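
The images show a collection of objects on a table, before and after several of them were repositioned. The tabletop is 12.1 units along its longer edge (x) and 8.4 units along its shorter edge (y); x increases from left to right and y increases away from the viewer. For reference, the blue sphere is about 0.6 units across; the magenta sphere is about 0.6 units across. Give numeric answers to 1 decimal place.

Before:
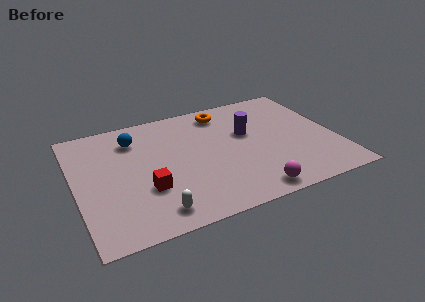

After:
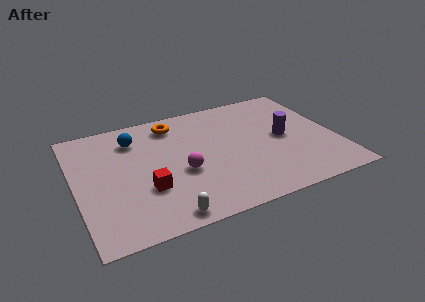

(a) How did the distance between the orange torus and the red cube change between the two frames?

-1.4

Before: roughly 5.9 units apart; after: 4.5. That's 1.4 units closer together.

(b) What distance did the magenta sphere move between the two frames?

3.8

The magenta sphere moved from about (7.7, 0.9) to (4.8, 3.4), a distance of √(2.9² + 2.5²) ≈ 3.8.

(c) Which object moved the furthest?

the magenta sphere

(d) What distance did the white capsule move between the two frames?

0.6

The white capsule was near (3.3, 1.2) before and (3.7, 0.8) after, so it travelled √(0.4² + 0.4²) ≈ 0.6 units.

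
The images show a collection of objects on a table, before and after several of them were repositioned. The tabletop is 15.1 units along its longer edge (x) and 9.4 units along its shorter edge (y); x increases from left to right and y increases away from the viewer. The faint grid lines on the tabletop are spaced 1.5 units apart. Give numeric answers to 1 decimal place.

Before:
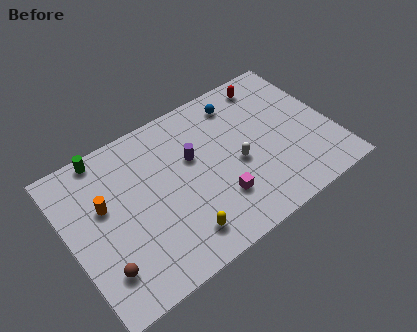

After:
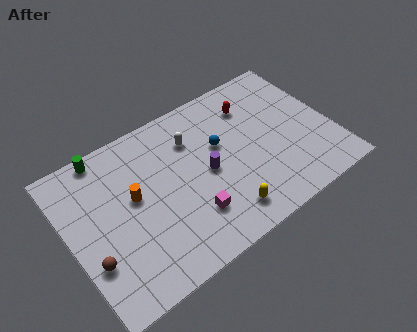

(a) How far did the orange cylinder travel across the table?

1.6

The orange cylinder moved from about (2.1, 5.7) to (3.7, 5.3), a distance of √(1.6² + 0.4²) ≈ 1.6.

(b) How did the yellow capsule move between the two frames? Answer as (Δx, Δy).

(2.5, -0.1)

The yellow capsule was at about (5.7, 1.7) and moved to about (8.2, 1.6).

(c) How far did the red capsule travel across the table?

1.5

From (12.2, 8.1) to (11.0, 7.2), the red capsule covered √(1.2² + 0.9²) ≈ 1.5 units.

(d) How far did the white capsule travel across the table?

3.5

The white capsule was near (9.5, 4.1) before and (7.4, 6.9) after, so it travelled √(2.1² + 2.8²) ≈ 3.5 units.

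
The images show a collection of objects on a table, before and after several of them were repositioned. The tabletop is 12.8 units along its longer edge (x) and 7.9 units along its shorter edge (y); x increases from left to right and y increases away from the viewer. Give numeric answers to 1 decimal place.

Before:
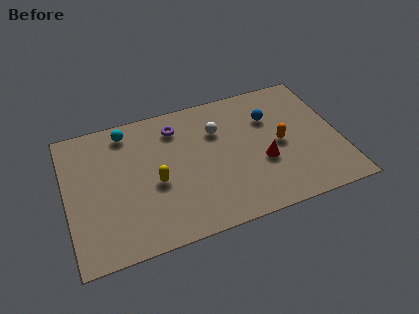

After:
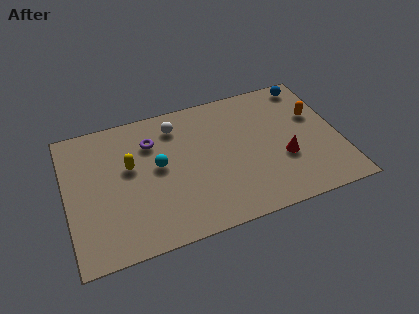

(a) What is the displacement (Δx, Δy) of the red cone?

(1.0, -0.1)

The red cone was at about (9.1, 3.0) and moved to about (10.1, 2.9).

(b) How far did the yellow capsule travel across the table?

1.7

The yellow capsule moved from about (4.1, 3.4) to (3.0, 4.7), a distance of √(1.1² + 1.3²) ≈ 1.7.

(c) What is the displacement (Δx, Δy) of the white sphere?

(-1.9, 0.9)

The white sphere started near (7.2, 5.5) and ended near (5.3, 6.4).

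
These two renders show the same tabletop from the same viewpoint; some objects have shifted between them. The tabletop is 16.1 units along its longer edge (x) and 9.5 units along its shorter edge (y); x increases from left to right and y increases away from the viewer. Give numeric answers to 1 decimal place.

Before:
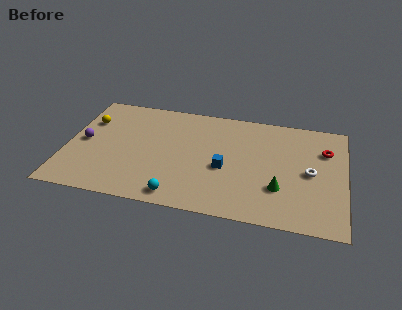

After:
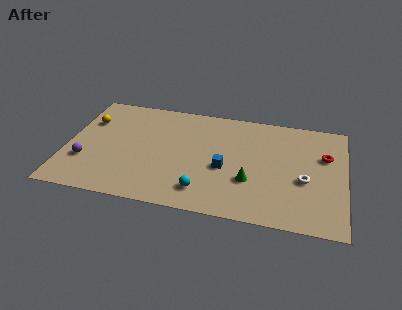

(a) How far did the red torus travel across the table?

0.5

The red torus moved from about (14.9, 6.7) to (14.9, 6.2), a distance of √(0.0² + 0.5²) ≈ 0.5.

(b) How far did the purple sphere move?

1.7

From (1.0, 4.7) to (1.2, 3.0), the purple sphere covered √(0.2² + 1.7²) ≈ 1.7 units.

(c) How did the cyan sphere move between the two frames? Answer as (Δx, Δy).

(1.4, 0.7)

From the two frames, the cyan sphere sits at roughly (6.7, 1.1) before and (8.1, 1.8) after.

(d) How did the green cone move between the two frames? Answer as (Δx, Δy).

(-1.7, 0.3)

The green cone started near (12.4, 2.9) and ended near (10.7, 3.2).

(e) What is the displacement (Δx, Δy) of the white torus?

(-0.3, -0.7)

From the two frames, the white torus sits at roughly (14.1, 4.6) before and (13.8, 3.9) after.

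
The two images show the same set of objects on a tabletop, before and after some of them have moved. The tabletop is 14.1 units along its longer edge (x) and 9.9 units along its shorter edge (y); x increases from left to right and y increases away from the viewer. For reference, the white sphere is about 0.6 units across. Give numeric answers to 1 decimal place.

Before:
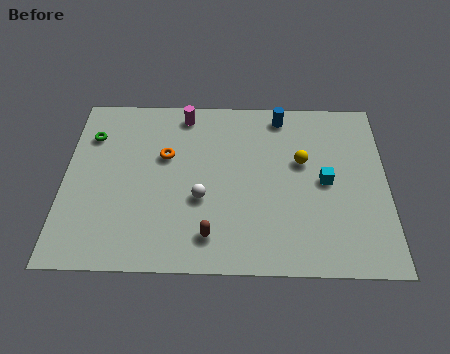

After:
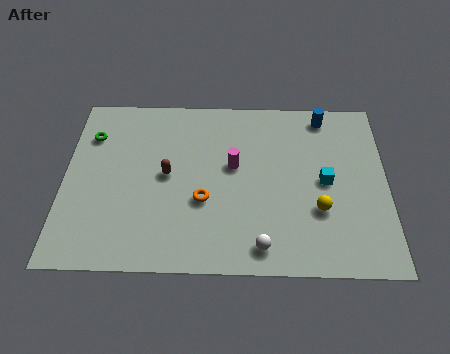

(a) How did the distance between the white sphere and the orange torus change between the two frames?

+0.6

They were about 2.9 units apart before and 3.5 after — 0.6 units further apart.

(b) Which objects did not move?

the cyan cube and the green torus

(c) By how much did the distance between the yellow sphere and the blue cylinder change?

+2.6

They were about 2.8 units apart before and 5.4 after — 2.6 units further apart.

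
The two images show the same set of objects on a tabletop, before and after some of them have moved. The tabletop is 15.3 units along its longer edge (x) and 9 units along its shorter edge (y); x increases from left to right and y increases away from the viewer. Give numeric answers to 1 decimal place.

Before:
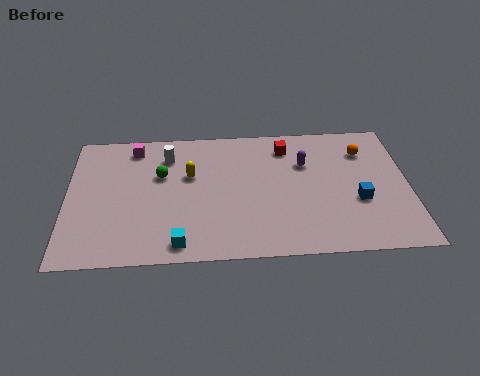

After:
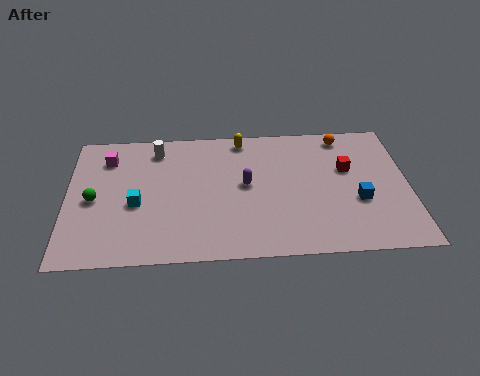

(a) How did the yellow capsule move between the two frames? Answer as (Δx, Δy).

(2.4, 2.4)

The yellow capsule started near (5.5, 5.6) and ended near (7.9, 8.0).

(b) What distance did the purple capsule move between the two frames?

3.0

From (10.7, 6.1) to (8.0, 4.8), the purple capsule covered √(2.7² + 1.3²) ≈ 3.0 units.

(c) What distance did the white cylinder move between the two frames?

0.7

From (4.5, 7.0) to (4.0, 7.5), the white cylinder covered √(0.5² + 0.5²) ≈ 0.7 units.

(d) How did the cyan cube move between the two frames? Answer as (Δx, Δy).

(-1.9, 2.7)

The cyan cube was at about (5.0, 1.1) and moved to about (3.1, 3.8).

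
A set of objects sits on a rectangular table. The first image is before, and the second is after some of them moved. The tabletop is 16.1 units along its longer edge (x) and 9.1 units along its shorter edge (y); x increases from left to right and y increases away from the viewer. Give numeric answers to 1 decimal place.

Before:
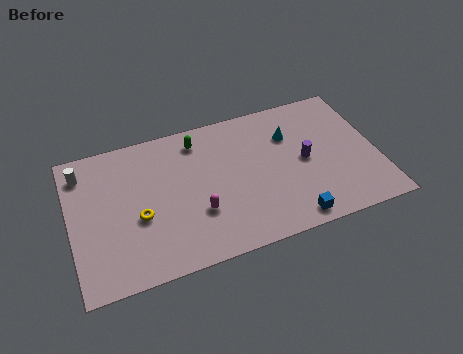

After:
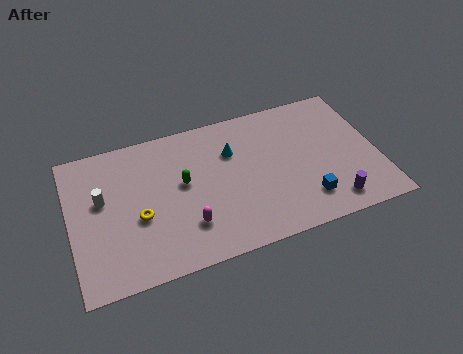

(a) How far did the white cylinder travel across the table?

2.2

From (0.8, 7.4) to (1.7, 5.4), the white cylinder covered √(0.9² + 2.0²) ≈ 2.2 units.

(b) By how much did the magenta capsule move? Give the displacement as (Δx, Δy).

(-0.6, -0.6)

The magenta capsule was at about (6.5, 3.0) and moved to about (5.9, 2.4).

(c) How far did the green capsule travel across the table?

2.7

The green capsule moved from about (6.9, 7.6) to (5.9, 5.1), a distance of √(1.0² + 2.5²) ≈ 2.7.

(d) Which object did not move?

the yellow torus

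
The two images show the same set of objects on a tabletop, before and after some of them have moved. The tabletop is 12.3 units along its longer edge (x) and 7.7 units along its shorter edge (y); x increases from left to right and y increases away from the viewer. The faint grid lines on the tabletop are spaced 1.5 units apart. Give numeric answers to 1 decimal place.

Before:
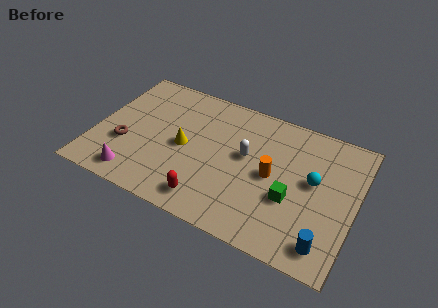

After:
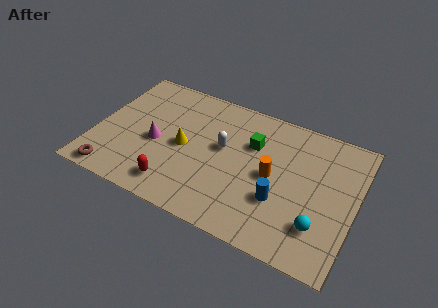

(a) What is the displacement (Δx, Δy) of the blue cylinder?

(-2.3, 1.4)

From the two frames, the blue cylinder sits at roughly (11.2, 1.2) before and (8.9, 2.6) after.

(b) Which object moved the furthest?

the green cube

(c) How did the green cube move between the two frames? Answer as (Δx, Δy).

(-2.1, 2.3)

From the two frames, the green cube sits at roughly (9.4, 2.9) before and (7.3, 5.2) after.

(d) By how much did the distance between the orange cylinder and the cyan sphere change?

+1.0

They were about 2.0 units apart before and 3.0 after — 1.0 units further apart.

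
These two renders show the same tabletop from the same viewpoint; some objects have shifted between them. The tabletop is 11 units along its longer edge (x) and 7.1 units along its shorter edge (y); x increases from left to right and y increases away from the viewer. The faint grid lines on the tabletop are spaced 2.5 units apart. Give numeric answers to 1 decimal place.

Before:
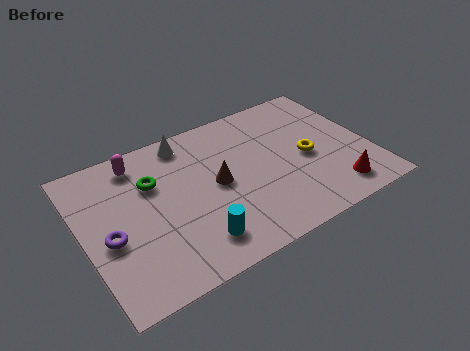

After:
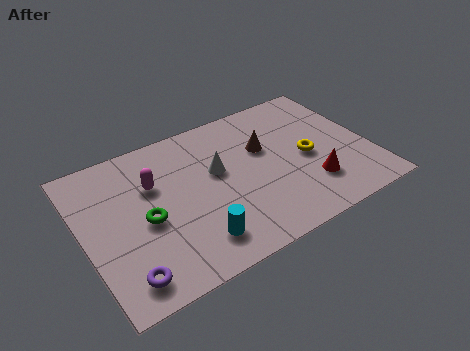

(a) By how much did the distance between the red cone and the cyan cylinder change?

-0.8

The distance was about 5.4 in the first image and 4.6 in the second, so they moved 0.8 units closer together.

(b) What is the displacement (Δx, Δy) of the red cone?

(-0.8, 0.7)

The red cone started near (9.3, 1.2) and ended near (8.5, 1.9).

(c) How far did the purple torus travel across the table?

1.9

From (0.9, 3.0) to (1.2, 1.1), the purple torus covered √(0.3² + 1.9²) ≈ 1.9 units.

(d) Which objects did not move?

the yellow torus and the cyan cylinder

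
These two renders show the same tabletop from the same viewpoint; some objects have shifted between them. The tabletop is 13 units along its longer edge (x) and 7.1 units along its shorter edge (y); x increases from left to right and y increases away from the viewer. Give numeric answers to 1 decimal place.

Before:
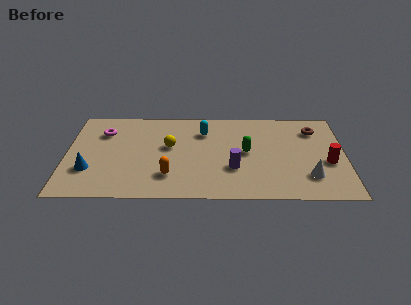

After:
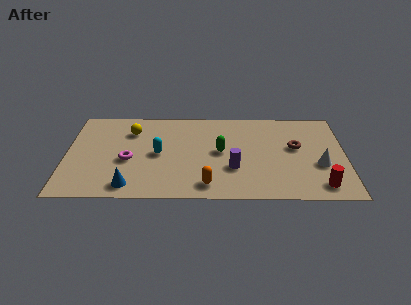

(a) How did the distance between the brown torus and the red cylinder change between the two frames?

+0.5

The distance was about 2.7 in the first image and 3.2 in the second, so they moved 0.5 units further apart.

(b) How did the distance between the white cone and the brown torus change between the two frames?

-1.9

Before: roughly 3.7 units apart; after: 1.8. That's 1.9 units closer together.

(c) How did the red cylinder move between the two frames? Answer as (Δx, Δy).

(-0.4, -1.8)

The red cylinder was at about (12.2, 2.9) and moved to about (11.8, 1.1).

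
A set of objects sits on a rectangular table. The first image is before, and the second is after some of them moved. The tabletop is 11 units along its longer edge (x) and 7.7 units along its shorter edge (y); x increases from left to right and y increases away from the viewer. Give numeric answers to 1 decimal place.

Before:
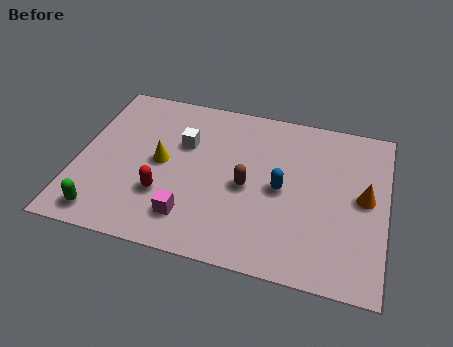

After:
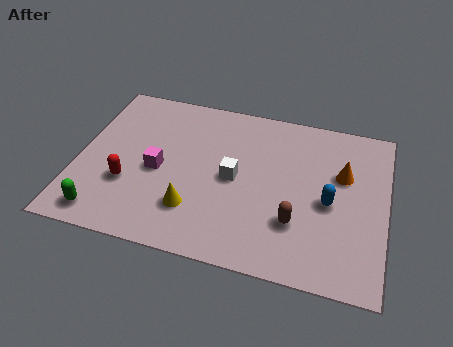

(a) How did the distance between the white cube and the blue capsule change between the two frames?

-0.4

They were about 3.8 units apart before and 3.4 after — 0.4 units closer together.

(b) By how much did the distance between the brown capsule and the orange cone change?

-1.1

They were about 4.1 units apart before and 3.0 after — 1.1 units closer together.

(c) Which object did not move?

the green capsule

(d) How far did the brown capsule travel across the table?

2.2

From (6.1, 3.5) to (7.9, 2.3), the brown capsule covered √(1.8² + 1.2²) ≈ 2.2 units.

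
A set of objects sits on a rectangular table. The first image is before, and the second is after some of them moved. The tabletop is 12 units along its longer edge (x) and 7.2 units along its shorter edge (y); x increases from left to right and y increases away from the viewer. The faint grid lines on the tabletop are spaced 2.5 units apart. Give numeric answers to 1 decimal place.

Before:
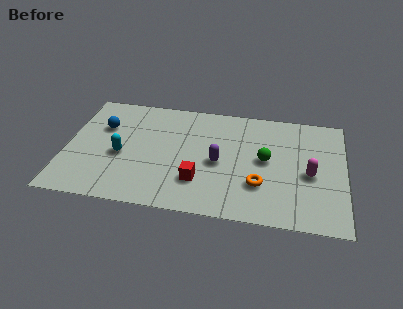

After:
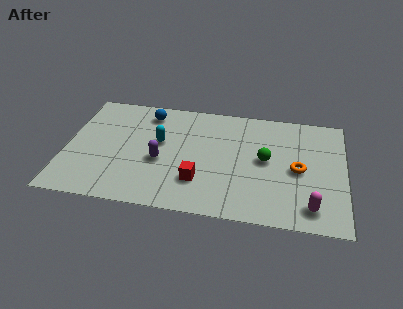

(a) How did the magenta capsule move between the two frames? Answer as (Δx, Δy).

(0.1, -2.0)

From the two frames, the magenta capsule sits at roughly (10.5, 3.2) before and (10.6, 1.2) after.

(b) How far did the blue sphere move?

2.2

From (1.5, 4.8) to (3.4, 6.0), the blue sphere covered √(1.9² + 1.2²) ≈ 2.2 units.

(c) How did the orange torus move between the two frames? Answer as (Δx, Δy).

(1.6, 1.2)

The orange torus was at about (8.4, 2.2) and moved to about (10.0, 3.4).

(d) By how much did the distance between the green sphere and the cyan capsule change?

-1.6

Before: roughly 6.2 units apart; after: 4.6. That's 1.6 units closer together.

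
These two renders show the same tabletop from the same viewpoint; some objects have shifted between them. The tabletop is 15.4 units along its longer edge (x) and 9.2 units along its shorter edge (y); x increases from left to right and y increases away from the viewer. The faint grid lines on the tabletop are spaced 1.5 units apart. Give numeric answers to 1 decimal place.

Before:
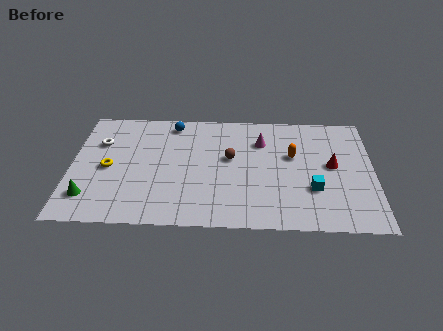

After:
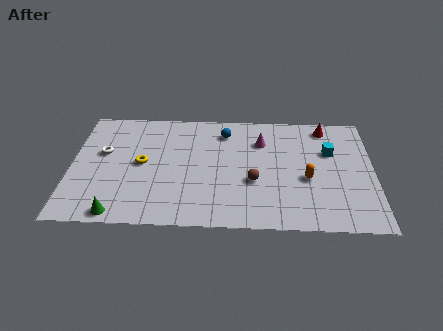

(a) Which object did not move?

the magenta cone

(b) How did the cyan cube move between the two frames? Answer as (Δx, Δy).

(0.9, 3.0)

From the two frames, the cyan cube sits at roughly (12.3, 3.0) before and (13.2, 6.0) after.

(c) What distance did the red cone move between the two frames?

3.1

The red cone moved from about (13.3, 4.9) to (13.0, 8.0), a distance of √(0.3² + 3.1²) ≈ 3.1.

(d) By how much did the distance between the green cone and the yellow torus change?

+1.6

Before: roughly 2.5 units apart; after: 4.1. That's 1.6 units further apart.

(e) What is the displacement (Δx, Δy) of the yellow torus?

(1.7, 0.4)

The yellow torus was at about (1.9, 4.3) and moved to about (3.6, 4.7).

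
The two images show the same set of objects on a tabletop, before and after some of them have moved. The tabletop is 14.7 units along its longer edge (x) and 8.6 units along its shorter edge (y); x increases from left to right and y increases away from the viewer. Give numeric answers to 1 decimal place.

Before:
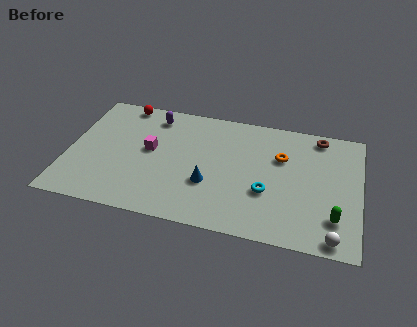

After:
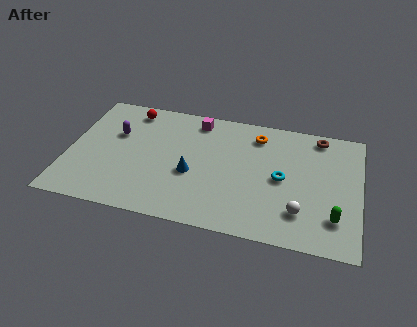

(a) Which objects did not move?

the brown torus and the green capsule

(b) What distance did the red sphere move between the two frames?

0.6

From (2.5, 7.8) to (2.9, 7.4), the red sphere covered √(0.4² + 0.4²) ≈ 0.6 units.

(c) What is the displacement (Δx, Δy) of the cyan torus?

(0.7, 1.1)

The cyan torus started near (10.1, 3.1) and ended near (10.8, 4.2).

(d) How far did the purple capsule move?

2.5

The purple capsule was near (4.1, 7.2) before and (2.3, 5.5) after, so it travelled √(1.8² + 1.7²) ≈ 2.5 units.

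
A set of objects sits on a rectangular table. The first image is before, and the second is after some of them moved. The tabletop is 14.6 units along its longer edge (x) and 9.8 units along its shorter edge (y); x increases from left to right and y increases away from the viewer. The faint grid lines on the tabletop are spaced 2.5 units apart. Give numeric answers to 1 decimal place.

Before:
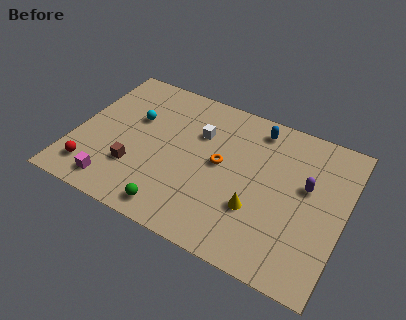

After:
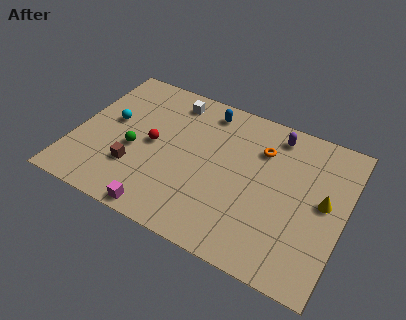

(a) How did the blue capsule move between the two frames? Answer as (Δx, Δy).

(-2.8, 0.0)

The blue capsule started near (9.5, 8.4) and ended near (6.7, 8.4).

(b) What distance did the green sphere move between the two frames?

3.9

The green sphere moved from about (5.9, 1.2) to (3.3, 4.1), a distance of √(2.6² + 2.9²) ≈ 3.9.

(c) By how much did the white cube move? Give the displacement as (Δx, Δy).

(-1.7, 1.6)

The white cube was at about (6.5, 6.7) and moved to about (4.8, 8.3).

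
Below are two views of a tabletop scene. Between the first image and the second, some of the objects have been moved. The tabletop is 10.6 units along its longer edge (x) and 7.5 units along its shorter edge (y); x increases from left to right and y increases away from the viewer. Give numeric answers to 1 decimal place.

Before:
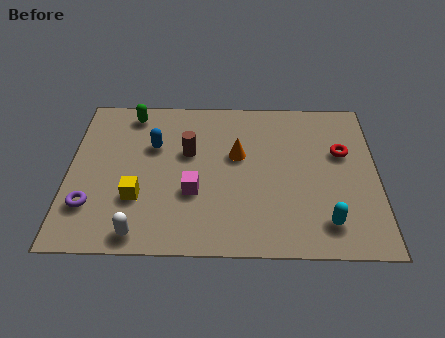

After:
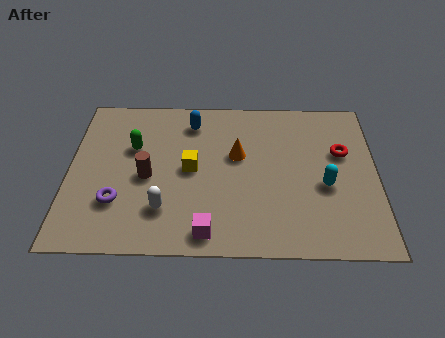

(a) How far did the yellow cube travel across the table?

2.3

From (2.4, 2.4) to (4.2, 3.8), the yellow cube covered √(1.8² + 1.4²) ≈ 2.3 units.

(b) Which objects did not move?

the orange cone and the red torus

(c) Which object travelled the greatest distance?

the yellow cube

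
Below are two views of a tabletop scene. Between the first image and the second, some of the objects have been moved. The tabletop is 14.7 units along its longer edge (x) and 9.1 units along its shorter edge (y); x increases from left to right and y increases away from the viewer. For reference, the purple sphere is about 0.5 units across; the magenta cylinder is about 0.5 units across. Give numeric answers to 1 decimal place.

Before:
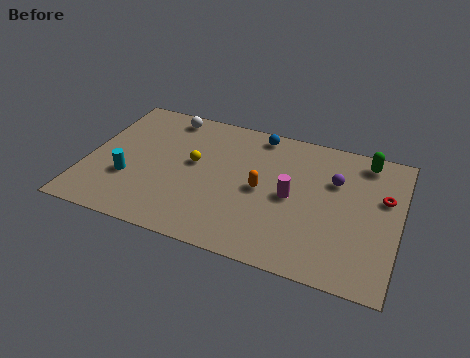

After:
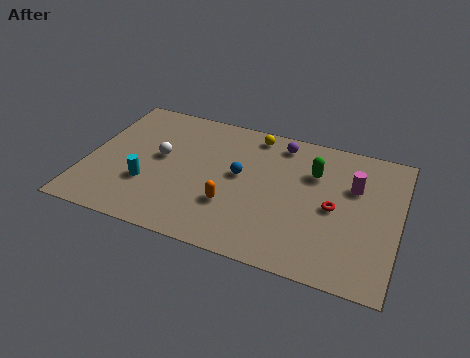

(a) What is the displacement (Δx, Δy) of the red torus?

(-2.2, -1.4)

The red torus was at about (13.9, 5.7) and moved to about (11.7, 4.3).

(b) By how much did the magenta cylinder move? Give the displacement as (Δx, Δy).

(2.8, 1.6)

From the two frames, the magenta cylinder sits at roughly (9.7, 4.4) before and (12.5, 6.0) after.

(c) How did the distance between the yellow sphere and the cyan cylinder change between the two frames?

+3.3

Before: roughly 3.5 units apart; after: 6.8. That's 3.3 units further apart.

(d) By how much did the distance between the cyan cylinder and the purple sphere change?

-2.4

Before: roughly 10.0 units apart; after: 7.6. That's 2.4 units closer together.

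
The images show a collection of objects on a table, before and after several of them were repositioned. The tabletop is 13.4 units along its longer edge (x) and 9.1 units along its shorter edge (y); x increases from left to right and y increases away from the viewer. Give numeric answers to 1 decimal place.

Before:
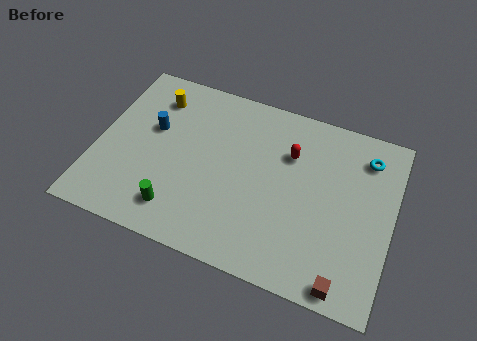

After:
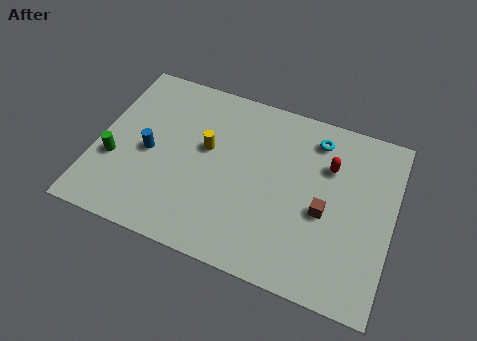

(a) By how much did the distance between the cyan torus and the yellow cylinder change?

-4.4

They were about 9.7 units apart before and 5.3 after — 4.4 units closer together.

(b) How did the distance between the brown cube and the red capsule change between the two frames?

-3.9

They were about 6.3 units apart before and 2.4 after — 3.9 units closer together.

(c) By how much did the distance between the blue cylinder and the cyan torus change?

-1.8

The distance was about 9.8 in the first image and 8.0 in the second, so they moved 1.8 units closer together.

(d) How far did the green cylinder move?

3.5

The green cylinder was near (4.0, 1.7) before and (0.9, 3.3) after, so it travelled √(3.1² + 1.6²) ≈ 3.5 units.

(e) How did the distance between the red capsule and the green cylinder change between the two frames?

+3.5

Before: roughly 6.5 units apart; after: 10.0. That's 3.5 units further apart.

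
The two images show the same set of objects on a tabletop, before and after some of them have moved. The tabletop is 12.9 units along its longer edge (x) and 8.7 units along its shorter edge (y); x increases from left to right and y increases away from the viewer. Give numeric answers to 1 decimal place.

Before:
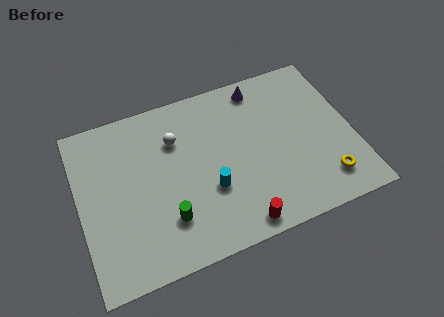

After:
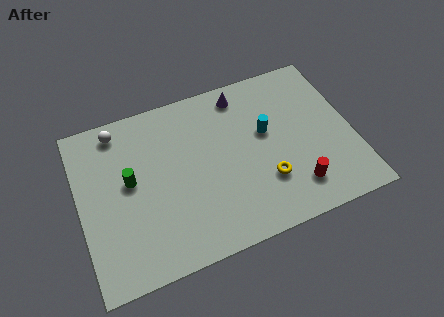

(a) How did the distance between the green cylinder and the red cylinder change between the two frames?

+4.6

The distance was about 3.5 in the first image and 8.1 in the second, so they moved 4.6 units further apart.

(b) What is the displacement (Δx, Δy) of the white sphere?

(-2.6, 1.4)

The white sphere was at about (4.7, 6.2) and moved to about (2.1, 7.6).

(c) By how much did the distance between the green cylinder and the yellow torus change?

-0.8

The distance was about 7.4 in the first image and 6.6 in the second, so they moved 0.8 units closer together.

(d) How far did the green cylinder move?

2.9

From (3.9, 2.3) to (2.4, 4.8), the green cylinder covered √(1.5² + 2.5²) ≈ 2.9 units.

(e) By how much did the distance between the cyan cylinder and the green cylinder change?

+4.3

They were about 2.2 units apart before and 6.5 after — 4.3 units further apart.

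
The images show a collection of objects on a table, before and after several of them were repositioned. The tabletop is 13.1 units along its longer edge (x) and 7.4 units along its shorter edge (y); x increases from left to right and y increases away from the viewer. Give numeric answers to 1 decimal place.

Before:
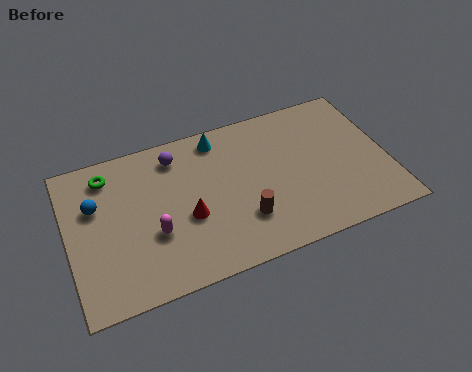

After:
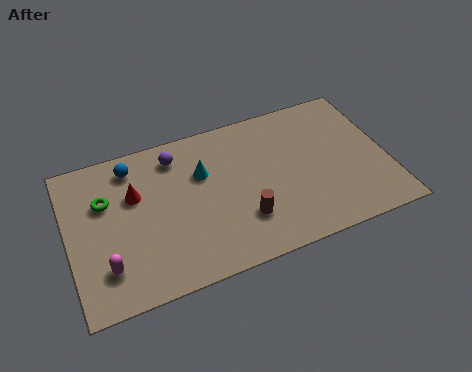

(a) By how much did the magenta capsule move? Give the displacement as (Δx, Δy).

(-2.0, -0.9)

From the two frames, the magenta capsule sits at roughly (3.4, 2.7) before and (1.4, 1.8) after.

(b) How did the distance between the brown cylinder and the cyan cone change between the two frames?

-1.2

The distance was about 4.3 in the first image and 3.1 in the second, so they moved 1.2 units closer together.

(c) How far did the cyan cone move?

1.7

The cyan cone moved from about (6.4, 6.4) to (5.6, 4.9), a distance of √(0.8² + 1.5²) ≈ 1.7.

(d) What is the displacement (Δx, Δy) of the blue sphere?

(1.6, 1.4)

From the two frames, the blue sphere sits at roughly (1.2, 4.8) before and (2.8, 6.2) after.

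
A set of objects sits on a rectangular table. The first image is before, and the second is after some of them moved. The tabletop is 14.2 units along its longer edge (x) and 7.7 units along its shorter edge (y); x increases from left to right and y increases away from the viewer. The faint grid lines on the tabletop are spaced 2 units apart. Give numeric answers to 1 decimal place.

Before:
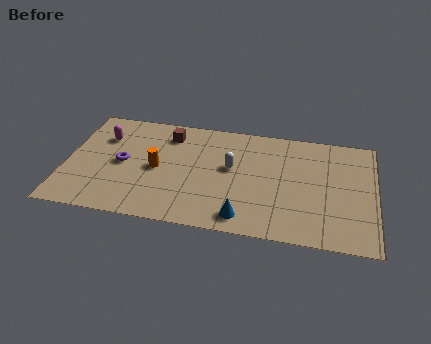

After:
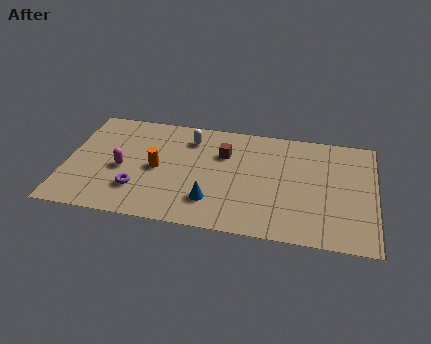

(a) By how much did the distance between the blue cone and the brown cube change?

-2.9

The distance was about 6.3 in the first image and 3.4 in the second, so they moved 2.9 units closer together.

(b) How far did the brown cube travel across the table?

2.8

From (4.6, 6.2) to (7.2, 5.3), the brown cube covered √(2.6² + 0.9²) ≈ 2.8 units.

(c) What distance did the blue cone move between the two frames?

1.7

The blue cone moved from about (8.3, 1.1) to (6.8, 1.9), a distance of √(1.5² + 0.8²) ≈ 1.7.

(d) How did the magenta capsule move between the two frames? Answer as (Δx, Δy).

(1.0, -2.1)

The magenta capsule started near (1.6, 5.5) and ended near (2.6, 3.4).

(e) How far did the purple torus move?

1.9

The purple torus was near (2.6, 3.8) before and (3.4, 2.1) after, so it travelled √(0.8² + 1.7²) ≈ 1.9 units.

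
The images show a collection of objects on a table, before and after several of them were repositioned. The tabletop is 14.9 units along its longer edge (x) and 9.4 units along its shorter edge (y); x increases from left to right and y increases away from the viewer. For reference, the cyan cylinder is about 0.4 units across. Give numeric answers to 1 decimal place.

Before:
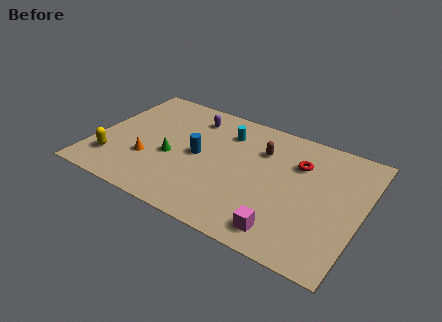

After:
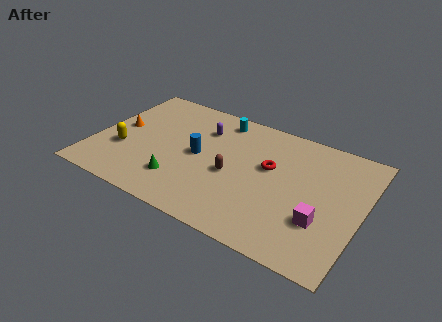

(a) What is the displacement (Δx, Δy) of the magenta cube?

(1.8, 1.6)

The magenta cube started near (11.1, 1.4) and ended near (12.9, 3.0).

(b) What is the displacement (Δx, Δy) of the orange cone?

(-2.0, 1.9)

From the two frames, the orange cone sits at roughly (3.2, 3.1) before and (1.2, 5.0) after.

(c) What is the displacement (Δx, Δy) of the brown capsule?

(-1.3, -2.6)

The brown capsule was at about (9.1, 6.7) and moved to about (7.8, 4.1).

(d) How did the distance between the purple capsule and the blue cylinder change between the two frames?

-0.8

They were about 3.0 units apart before and 2.2 after — 0.8 units closer together.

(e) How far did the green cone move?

1.7

The green cone was near (4.4, 3.9) before and (5.1, 2.3) after, so it travelled √(0.7² + 1.6²) ≈ 1.7 units.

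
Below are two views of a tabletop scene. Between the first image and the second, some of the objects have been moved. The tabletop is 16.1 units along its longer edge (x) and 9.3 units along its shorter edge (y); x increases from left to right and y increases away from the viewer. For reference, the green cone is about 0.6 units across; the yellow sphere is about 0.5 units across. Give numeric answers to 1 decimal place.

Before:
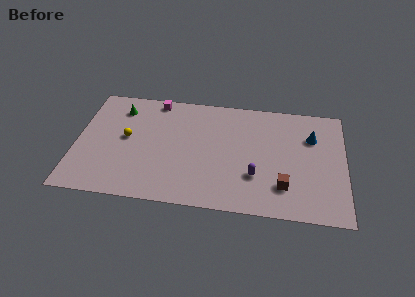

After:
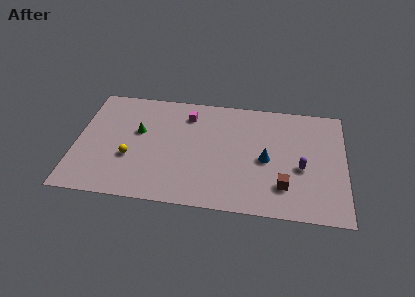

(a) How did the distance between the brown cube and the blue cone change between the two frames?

-2.2

They were about 4.5 units apart before and 2.3 after — 2.2 units closer together.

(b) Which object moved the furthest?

the blue cone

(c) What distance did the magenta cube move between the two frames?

2.2

The magenta cube moved from about (4.6, 8.4) to (6.6, 7.4), a distance of √(2.0² + 1.0²) ≈ 2.2.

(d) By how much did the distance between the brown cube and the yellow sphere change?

-0.6

Before: roughly 9.9 units apart; after: 9.3. That's 0.6 units closer together.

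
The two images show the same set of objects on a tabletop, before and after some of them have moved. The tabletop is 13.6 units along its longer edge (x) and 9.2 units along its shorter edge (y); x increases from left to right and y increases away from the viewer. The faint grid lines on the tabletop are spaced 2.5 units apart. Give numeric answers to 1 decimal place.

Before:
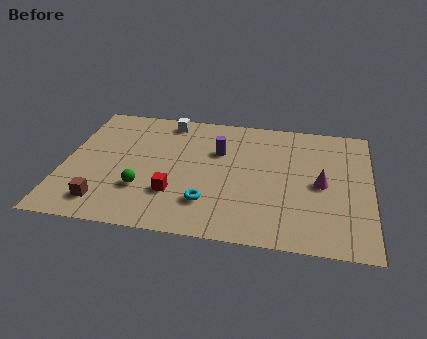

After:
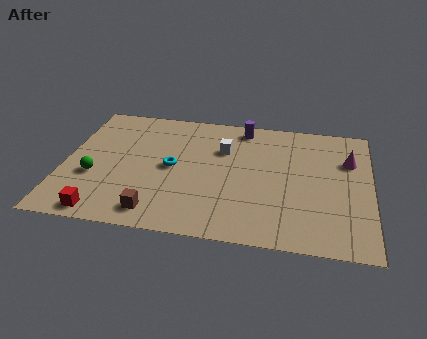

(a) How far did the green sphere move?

2.3

From (3.6, 2.8) to (1.4, 3.4), the green sphere covered √(2.2² + 0.6²) ≈ 2.3 units.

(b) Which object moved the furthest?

the red cube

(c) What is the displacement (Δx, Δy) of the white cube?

(2.6, -1.8)

The white cube was at about (4.4, 8.1) and moved to about (7.0, 6.3).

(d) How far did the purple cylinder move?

2.2

From (6.8, 6.1) to (7.8, 8.1), the purple cylinder covered √(1.0² + 2.0²) ≈ 2.2 units.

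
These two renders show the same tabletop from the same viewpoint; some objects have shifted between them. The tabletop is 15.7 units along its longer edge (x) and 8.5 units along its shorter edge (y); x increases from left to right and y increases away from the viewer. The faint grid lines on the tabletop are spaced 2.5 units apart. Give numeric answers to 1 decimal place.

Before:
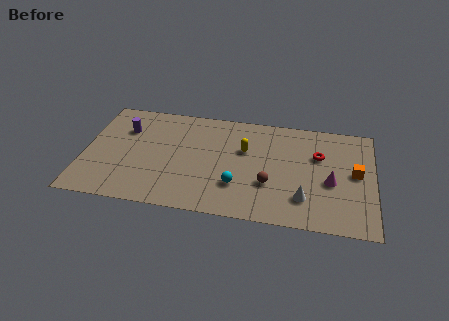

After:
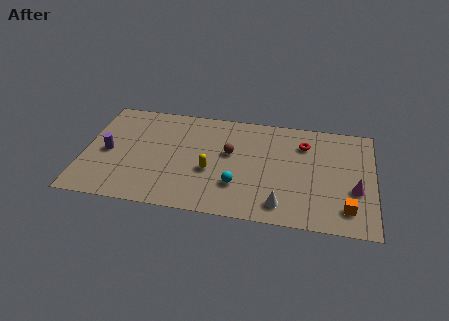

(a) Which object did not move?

the cyan sphere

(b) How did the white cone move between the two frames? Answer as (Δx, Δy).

(-1.2, -0.7)

The white cone was at about (12.0, 2.1) and moved to about (10.8, 1.4).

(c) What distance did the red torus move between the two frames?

1.1

The red torus was near (12.7, 5.6) before and (11.9, 6.4) after, so it travelled √(0.8² + 0.8²) ≈ 1.1 units.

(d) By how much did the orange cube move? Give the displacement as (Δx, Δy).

(-0.4, -2.8)

The orange cube was at about (14.7, 4.5) and moved to about (14.3, 1.7).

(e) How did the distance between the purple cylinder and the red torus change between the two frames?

+0.3

The distance was about 10.6 in the first image and 10.9 in the second, so they moved 0.3 units further apart.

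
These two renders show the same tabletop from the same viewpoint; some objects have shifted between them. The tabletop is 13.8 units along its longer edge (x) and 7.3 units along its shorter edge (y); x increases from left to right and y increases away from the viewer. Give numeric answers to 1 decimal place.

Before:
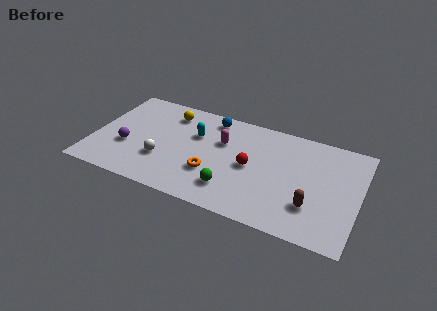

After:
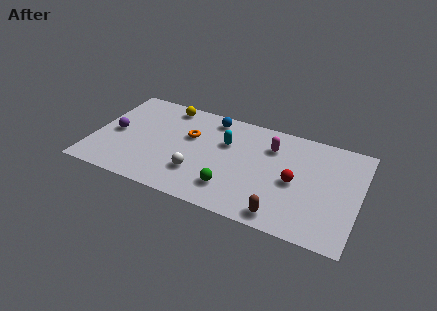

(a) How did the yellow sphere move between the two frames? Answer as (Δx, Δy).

(-0.2, 0.5)

The yellow sphere started near (3.7, 5.9) and ended near (3.5, 6.4).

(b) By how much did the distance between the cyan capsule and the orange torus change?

-0.7

The distance was about 2.6 in the first image and 1.9 in the second, so they moved 0.7 units closer together.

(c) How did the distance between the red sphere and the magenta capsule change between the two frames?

+0.4

Before: roughly 2.0 units apart; after: 2.4. That's 0.4 units further apart.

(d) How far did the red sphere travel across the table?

2.3

The red sphere moved from about (8.2, 3.6) to (10.5, 3.4), a distance of √(2.3² + 0.2²) ≈ 2.3.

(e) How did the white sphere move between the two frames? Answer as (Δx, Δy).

(1.9, -0.3)

From the two frames, the white sphere sits at roughly (3.7, 2.4) before and (5.6, 2.1) after.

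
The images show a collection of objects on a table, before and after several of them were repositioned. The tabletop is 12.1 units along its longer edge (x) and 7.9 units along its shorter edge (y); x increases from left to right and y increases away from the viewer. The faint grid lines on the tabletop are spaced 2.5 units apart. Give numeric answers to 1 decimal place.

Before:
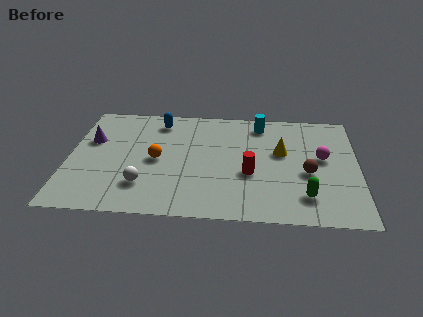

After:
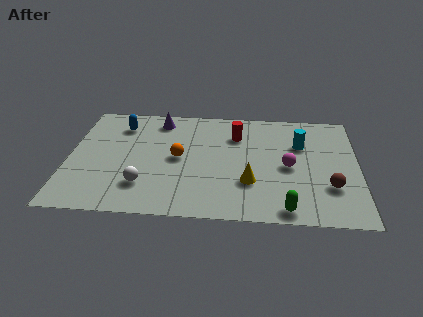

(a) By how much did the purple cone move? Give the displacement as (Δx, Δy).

(2.8, 1.7)

The purple cone was at about (0.9, 5.0) and moved to about (3.7, 6.7).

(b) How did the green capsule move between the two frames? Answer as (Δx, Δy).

(-0.8, -0.9)

The green capsule started near (9.9, 1.7) and ended near (9.1, 0.8).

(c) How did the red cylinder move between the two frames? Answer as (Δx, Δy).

(-0.6, 2.7)

The red cylinder started near (7.6, 3.1) and ended near (7.0, 5.8).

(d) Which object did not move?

the white sphere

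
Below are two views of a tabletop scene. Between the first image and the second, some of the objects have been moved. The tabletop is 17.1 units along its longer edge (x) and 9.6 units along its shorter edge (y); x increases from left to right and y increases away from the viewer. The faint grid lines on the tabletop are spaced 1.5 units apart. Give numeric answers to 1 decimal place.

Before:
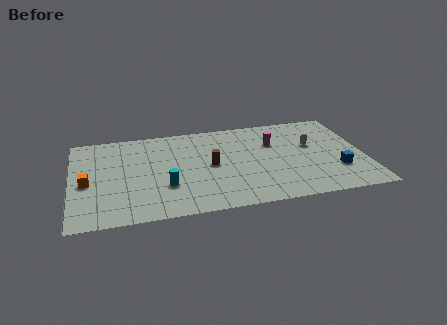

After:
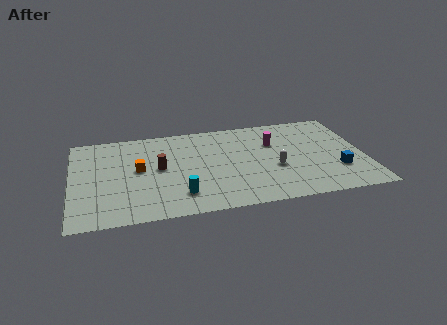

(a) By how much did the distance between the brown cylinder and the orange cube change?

-6.0

Before: roughly 7.2 units apart; after: 1.2. That's 6.0 units closer together.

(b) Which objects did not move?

the magenta cylinder and the blue cube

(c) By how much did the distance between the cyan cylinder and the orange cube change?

-0.8

Before: roughly 4.7 units apart; after: 3.9. That's 0.8 units closer together.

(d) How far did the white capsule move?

3.0

From (14.1, 5.8) to (11.8, 3.8), the white capsule covered √(2.3² + 2.0²) ≈ 3.0 units.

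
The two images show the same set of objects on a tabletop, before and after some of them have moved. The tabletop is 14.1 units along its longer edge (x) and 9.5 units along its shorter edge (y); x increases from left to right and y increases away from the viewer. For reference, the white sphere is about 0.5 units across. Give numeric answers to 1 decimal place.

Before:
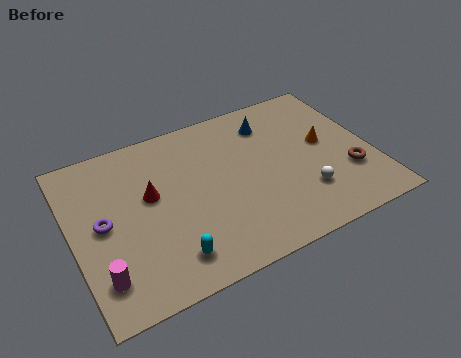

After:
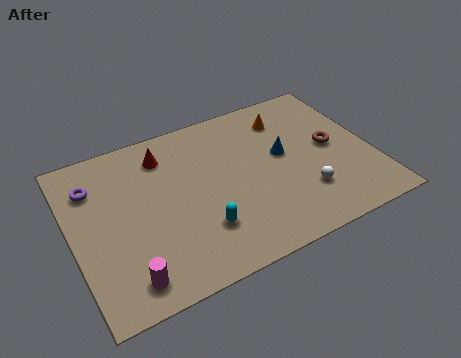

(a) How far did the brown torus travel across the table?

2.0

From (12.8, 3.0) to (12.3, 4.9), the brown torus covered √(0.5² + 1.9²) ≈ 2.0 units.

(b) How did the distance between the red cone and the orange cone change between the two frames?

-2.4

Before: roughly 8.3 units apart; after: 5.9. That's 2.4 units closer together.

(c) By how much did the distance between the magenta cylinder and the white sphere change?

-1.0

Before: roughly 9.6 units apart; after: 8.6. That's 1.0 units closer together.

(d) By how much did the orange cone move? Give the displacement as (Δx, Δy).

(-1.5, 2.3)

The orange cone started near (12.0, 5.2) and ended near (10.5, 7.5).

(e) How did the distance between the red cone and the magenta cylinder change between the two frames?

+2.3

The distance was about 4.4 in the first image and 6.7 in the second, so they moved 2.3 units further apart.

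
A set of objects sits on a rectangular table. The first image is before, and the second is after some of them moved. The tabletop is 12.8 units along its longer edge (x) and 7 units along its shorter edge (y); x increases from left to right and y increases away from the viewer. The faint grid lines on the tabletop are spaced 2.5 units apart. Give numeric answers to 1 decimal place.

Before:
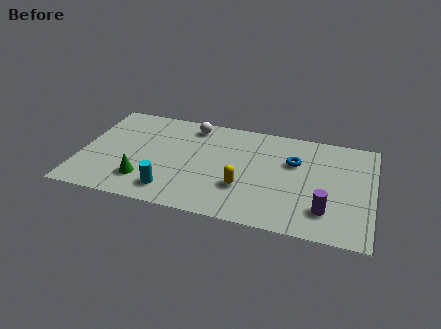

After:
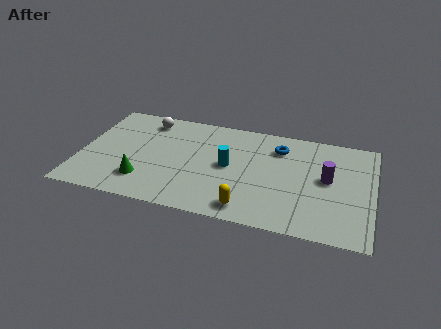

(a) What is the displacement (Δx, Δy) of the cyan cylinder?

(2.4, 2.3)

The cyan cylinder started near (4.1, 1.3) and ended near (6.5, 3.6).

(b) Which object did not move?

the green cone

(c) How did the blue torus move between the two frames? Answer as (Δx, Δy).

(-0.7, 0.8)

From the two frames, the blue torus sits at roughly (9.3, 4.6) before and (8.6, 5.4) after.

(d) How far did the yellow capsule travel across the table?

1.3

The yellow capsule was near (7.2, 2.3) before and (7.5, 1.0) after, so it travelled √(0.3² + 1.3²) ≈ 1.3 units.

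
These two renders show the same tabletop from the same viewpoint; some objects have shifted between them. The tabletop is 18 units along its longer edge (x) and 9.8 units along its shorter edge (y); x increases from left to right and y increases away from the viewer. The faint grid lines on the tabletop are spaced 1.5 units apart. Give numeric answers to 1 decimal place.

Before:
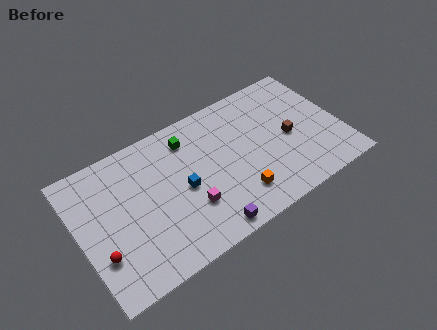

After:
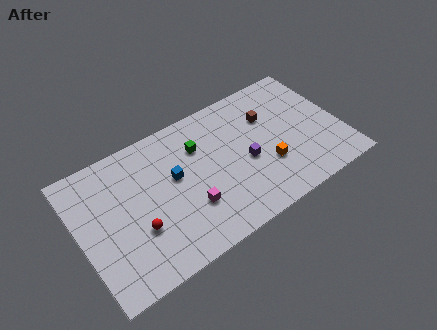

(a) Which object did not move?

the magenta cube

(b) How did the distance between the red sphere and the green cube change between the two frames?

-2.4

Before: roughly 8.4 units apart; after: 6.0. That's 2.4 units closer together.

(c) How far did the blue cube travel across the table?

1.2

From (7.0, 4.6) to (6.6, 5.7), the blue cube covered √(0.4² + 1.1²) ≈ 1.2 units.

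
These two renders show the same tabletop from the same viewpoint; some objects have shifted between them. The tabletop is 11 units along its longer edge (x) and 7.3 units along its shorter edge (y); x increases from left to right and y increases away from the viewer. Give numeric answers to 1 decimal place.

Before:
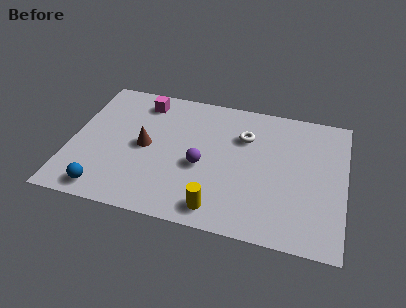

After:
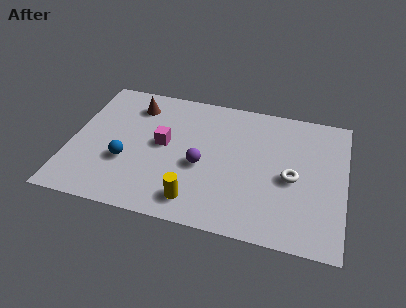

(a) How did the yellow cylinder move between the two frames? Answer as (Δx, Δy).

(-0.9, 0.2)

The yellow cylinder was at about (6.1, 1.0) and moved to about (5.2, 1.2).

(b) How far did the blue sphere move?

1.8

The blue sphere moved from about (1.6, 0.9) to (2.3, 2.6), a distance of √(0.7² + 1.7²) ≈ 1.8.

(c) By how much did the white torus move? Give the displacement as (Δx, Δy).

(2.0, -1.8)

From the two frames, the white torus sits at roughly (6.9, 5.1) before and (8.9, 3.3) after.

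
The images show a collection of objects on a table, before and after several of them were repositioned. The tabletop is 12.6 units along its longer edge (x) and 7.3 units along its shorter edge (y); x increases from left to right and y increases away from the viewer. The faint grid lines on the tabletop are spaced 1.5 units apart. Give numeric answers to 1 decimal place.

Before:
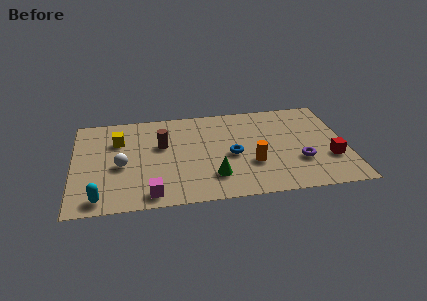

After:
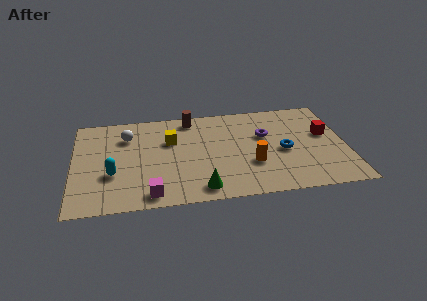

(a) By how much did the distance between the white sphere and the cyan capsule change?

+0.4

The distance was about 2.5 in the first image and 2.9 in the second, so they moved 0.4 units further apart.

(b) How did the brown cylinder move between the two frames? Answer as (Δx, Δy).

(1.4, 1.9)

From the two frames, the brown cylinder sits at roughly (4.1, 4.5) before and (5.5, 6.4) after.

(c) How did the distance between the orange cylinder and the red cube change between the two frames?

+0.3

The distance was about 3.6 in the first image and 3.9 in the second, so they moved 0.3 units further apart.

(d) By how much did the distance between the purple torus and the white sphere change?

-1.8

They were about 8.2 units apart before and 6.4 after — 1.8 units closer together.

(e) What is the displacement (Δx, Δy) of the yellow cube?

(2.4, -0.3)

From the two frames, the yellow cube sits at roughly (2.1, 5.1) before and (4.5, 4.8) after.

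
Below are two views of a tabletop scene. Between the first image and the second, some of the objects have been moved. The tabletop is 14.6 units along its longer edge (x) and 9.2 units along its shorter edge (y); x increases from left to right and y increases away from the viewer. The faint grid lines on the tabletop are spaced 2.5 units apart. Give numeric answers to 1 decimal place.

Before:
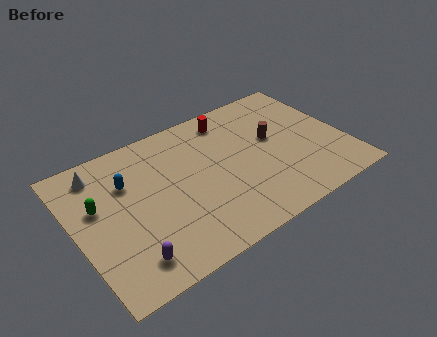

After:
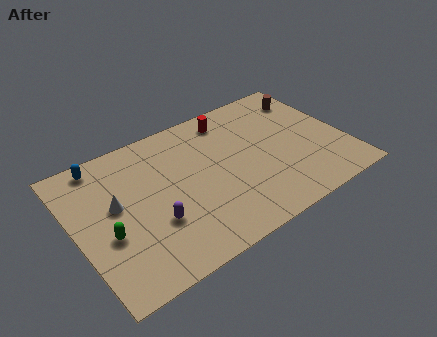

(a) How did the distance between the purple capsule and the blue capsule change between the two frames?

+0.7

Before: roughly 4.8 units apart; after: 5.5. That's 0.7 units further apart.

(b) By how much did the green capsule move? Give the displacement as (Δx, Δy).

(0.2, -2.0)

The green capsule was at about (1.3, 5.6) and moved to about (1.5, 3.6).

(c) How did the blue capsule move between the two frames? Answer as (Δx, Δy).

(-1.1, 1.9)

From the two frames, the blue capsule sits at roughly (3.0, 6.3) before and (1.9, 8.2) after.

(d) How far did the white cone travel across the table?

2.5

The white cone moved from about (1.7, 7.7) to (2.2, 5.2), a distance of √(0.5² + 2.5²) ≈ 2.5.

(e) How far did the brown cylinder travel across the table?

3.1

The brown cylinder was near (10.9, 5.3) before and (13.3, 7.3) after, so it travelled √(2.4² + 2.0²) ≈ 3.1 units.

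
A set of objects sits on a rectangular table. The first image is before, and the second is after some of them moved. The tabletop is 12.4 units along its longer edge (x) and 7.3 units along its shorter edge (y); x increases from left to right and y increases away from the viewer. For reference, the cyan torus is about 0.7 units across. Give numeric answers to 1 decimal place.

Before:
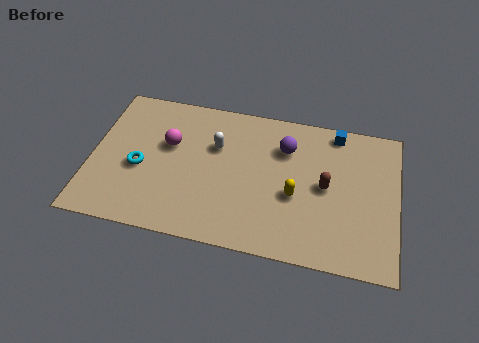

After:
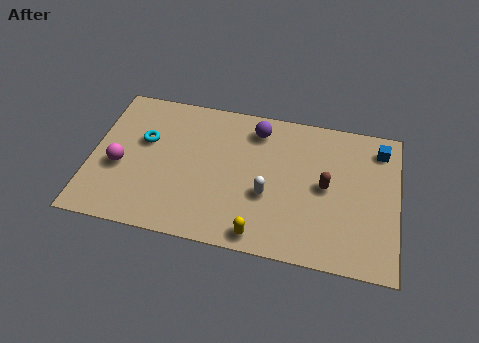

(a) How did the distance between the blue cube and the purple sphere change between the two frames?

+2.7

The distance was about 2.3 in the first image and 5.0 in the second, so they moved 2.7 units further apart.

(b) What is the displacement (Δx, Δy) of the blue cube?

(1.8, -0.5)

The blue cube started near (9.8, 6.5) and ended near (11.6, 6.0).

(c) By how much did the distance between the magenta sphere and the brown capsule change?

+1.9

Before: roughly 6.4 units apart; after: 8.3. That's 1.9 units further apart.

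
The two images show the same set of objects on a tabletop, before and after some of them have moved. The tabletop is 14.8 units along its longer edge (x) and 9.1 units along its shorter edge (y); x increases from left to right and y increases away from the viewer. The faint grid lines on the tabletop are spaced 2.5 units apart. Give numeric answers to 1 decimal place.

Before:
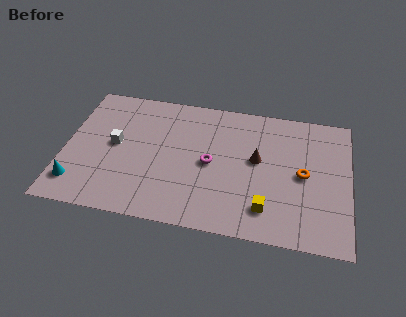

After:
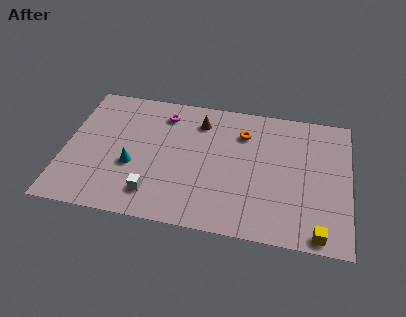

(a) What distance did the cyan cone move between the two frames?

3.3

The cyan cone was near (0.8, 1.8) before and (3.6, 3.5) after, so it travelled √(2.8² + 1.7²) ≈ 3.3 units.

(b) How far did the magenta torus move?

4.0

The magenta torus moved from about (7.6, 4.4) to (5.0, 7.4), a distance of √(2.6² + 3.0²) ≈ 4.0.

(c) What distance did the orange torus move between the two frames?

3.9

From (12.4, 4.5) to (9.2, 6.8), the orange torus covered √(3.2² + 2.3²) ≈ 3.9 units.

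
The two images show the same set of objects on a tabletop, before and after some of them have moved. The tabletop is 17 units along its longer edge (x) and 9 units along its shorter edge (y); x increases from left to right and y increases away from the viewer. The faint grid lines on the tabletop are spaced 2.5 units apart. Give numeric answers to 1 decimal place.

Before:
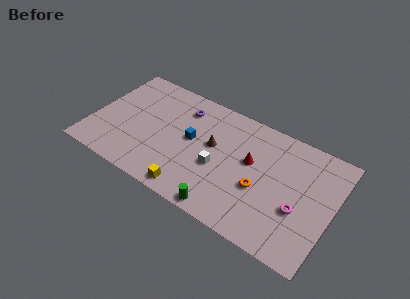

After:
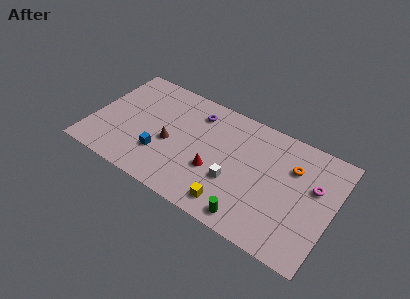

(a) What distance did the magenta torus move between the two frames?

2.3

The magenta torus was near (14.8, 3.4) before and (15.6, 5.6) after, so it travelled √(0.8² + 2.2²) ≈ 2.3 units.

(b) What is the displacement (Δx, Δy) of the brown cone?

(-2.9, -1.3)

The brown cone started near (8.5, 5.2) and ended near (5.6, 3.9).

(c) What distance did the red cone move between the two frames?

3.0

From (11.2, 5.3) to (8.9, 3.3), the red cone covered √(2.3² + 2.0²) ≈ 3.0 units.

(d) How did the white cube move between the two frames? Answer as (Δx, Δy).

(1.2, -0.5)

The white cube was at about (9.1, 3.7) and moved to about (10.3, 3.2).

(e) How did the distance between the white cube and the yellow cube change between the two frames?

-1.3

The distance was about 3.1 in the first image and 1.8 in the second, so they moved 1.3 units closer together.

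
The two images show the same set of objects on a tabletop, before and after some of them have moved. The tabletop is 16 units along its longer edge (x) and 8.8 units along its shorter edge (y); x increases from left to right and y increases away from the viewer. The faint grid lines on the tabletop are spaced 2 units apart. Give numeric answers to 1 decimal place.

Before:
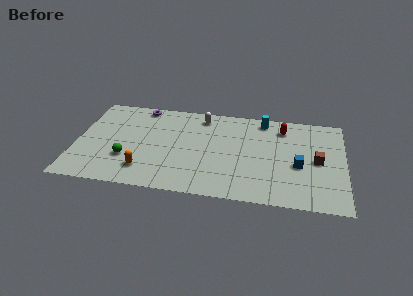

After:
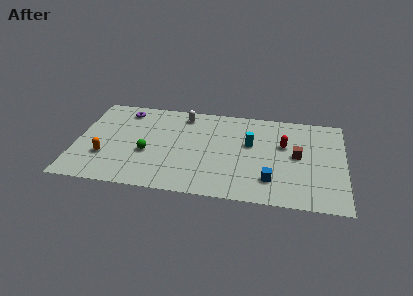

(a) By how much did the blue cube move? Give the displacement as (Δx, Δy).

(-1.6, -1.6)

From the two frames, the blue cube sits at roughly (13.3, 3.7) before and (11.7, 2.1) after.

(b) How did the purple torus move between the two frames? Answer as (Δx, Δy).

(-1.0, -0.5)

The purple torus started near (3.7, 7.9) and ended near (2.7, 7.4).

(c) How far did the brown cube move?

1.2

The brown cube moved from about (14.4, 4.3) to (13.2, 4.6), a distance of √(1.2² + 0.3²) ≈ 1.2.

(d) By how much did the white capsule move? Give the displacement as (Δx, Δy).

(-1.1, 0.0)

From the two frames, the white capsule sits at roughly (7.4, 7.5) before and (6.3, 7.5) after.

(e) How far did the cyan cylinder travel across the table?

2.5

The cyan cylinder moved from about (11.1, 7.7) to (10.4, 5.3), a distance of √(0.7² + 2.4²) ≈ 2.5.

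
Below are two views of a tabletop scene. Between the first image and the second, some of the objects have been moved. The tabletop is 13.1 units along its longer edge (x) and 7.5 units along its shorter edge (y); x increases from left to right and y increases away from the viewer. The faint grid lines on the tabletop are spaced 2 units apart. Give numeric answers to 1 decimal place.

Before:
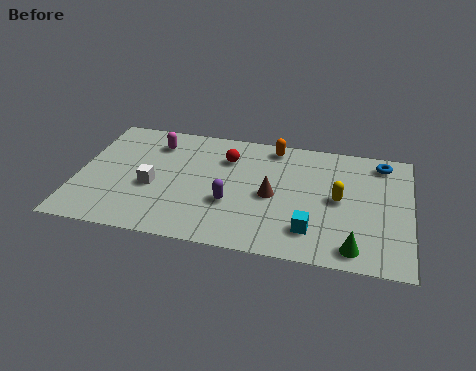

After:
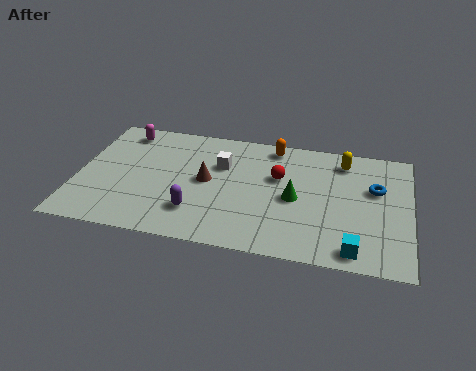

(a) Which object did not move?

the orange capsule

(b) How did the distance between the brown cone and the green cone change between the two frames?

-0.6

The distance was about 4.1 in the first image and 3.5 in the second, so they moved 0.6 units closer together.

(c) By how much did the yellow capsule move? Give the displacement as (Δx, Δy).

(0.1, 2.4)

The yellow capsule started near (10.3, 3.8) and ended near (10.4, 6.2).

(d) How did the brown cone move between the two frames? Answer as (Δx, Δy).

(-2.6, 0.4)

From the two frames, the brown cone sits at roughly (7.7, 3.5) before and (5.1, 3.9) after.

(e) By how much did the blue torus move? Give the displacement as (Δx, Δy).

(-0.2, -1.7)

From the two frames, the blue torus sits at roughly (11.9, 6.4) before and (11.7, 4.7) after.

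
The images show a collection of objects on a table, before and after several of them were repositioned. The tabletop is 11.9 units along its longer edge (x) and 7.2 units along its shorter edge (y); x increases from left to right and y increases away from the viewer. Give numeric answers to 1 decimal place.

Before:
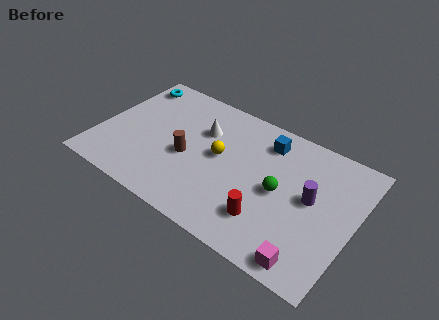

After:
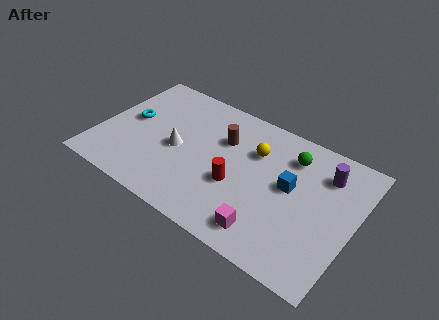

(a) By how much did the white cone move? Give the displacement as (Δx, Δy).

(-0.9, -1.6)

The white cone was at about (4.6, 4.9) and moved to about (3.7, 3.3).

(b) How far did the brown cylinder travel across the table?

2.3

From (4.2, 3.1) to (5.6, 4.9), the brown cylinder covered √(1.4² + 1.8²) ≈ 2.3 units.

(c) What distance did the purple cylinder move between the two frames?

1.6

The purple cylinder moved from about (9.9, 3.9) to (10.3, 5.5), a distance of √(0.4² + 1.6²) ≈ 1.6.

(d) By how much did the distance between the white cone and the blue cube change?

+2.2

They were about 3.0 units apart before and 5.2 after — 2.2 units further apart.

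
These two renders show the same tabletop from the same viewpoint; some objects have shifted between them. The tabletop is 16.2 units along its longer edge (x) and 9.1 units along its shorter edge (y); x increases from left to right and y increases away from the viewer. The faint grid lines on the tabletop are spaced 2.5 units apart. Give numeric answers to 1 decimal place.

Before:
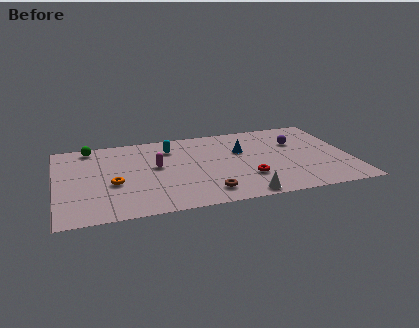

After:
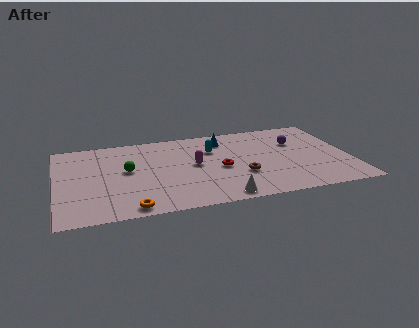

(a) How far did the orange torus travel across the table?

2.9

The orange torus moved from about (3.1, 3.7) to (3.9, 0.9), a distance of √(0.8² + 2.8²) ≈ 2.9.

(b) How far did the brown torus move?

2.5

The brown torus was near (8.1, 1.6) before and (10.1, 3.1) after, so it travelled √(2.0² + 1.5²) ≈ 2.5 units.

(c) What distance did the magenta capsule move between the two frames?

2.1

From (5.5, 5.1) to (7.6, 4.8), the magenta capsule covered √(2.1² + 0.3²) ≈ 2.1 units.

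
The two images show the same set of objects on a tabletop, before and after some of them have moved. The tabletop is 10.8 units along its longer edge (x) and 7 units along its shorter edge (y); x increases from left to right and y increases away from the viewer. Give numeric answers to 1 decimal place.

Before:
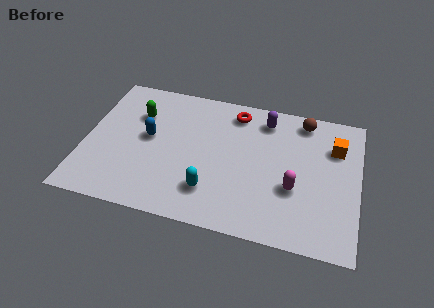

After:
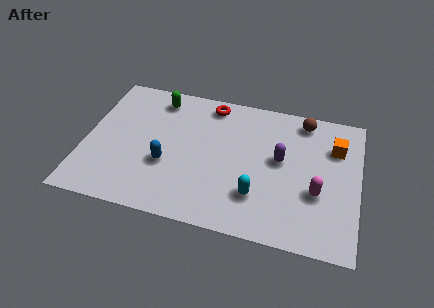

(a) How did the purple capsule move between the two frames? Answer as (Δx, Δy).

(0.7, -1.9)

The purple capsule was at about (7.0, 5.8) and moved to about (7.7, 3.9).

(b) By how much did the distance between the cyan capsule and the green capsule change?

+1.3

The distance was about 4.5 in the first image and 5.8 in the second, so they moved 1.3 units further apart.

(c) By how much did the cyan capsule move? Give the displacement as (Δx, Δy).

(1.8, 0.2)

The cyan capsule started near (5.1, 1.7) and ended near (6.9, 1.9).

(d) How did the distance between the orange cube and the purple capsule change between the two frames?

-0.5

They were about 2.9 units apart before and 2.4 after — 0.5 units closer together.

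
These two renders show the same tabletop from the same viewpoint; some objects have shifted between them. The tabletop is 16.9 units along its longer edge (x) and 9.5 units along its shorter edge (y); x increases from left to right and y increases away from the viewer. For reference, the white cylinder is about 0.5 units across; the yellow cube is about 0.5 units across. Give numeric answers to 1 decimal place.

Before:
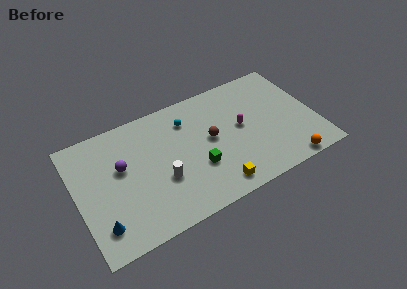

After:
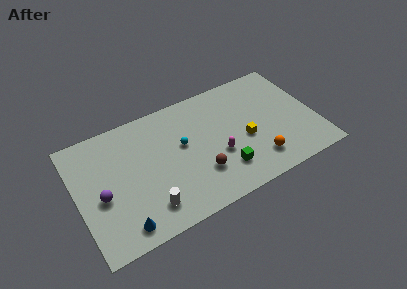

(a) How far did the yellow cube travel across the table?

3.7

The yellow cube moved from about (9.3, 1.3) to (11.8, 4.0), a distance of √(2.5² + 2.7²) ≈ 3.7.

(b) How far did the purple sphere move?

2.3

The purple sphere was near (3.2, 5.7) before and (1.6, 4.1) after, so it travelled √(1.6² + 1.6²) ≈ 2.3 units.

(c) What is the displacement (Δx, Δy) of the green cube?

(1.7, -1.0)

The green cube was at about (8.3, 3.3) and moved to about (10.0, 2.3).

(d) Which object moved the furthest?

the yellow cube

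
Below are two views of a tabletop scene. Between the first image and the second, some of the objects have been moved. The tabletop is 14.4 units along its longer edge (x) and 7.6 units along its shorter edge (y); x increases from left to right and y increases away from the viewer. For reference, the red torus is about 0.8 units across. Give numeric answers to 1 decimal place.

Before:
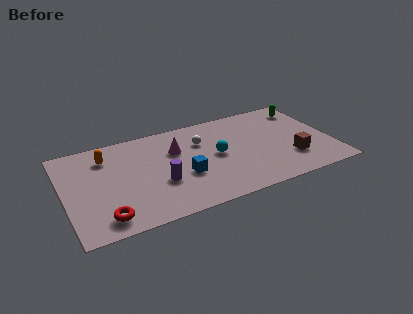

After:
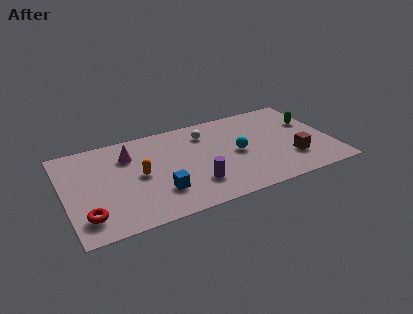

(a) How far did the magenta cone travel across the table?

2.5

From (6.1, 5.1) to (3.6, 5.6), the magenta cone covered √(2.5² + 0.5²) ≈ 2.5 units.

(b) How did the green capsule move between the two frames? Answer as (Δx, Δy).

(0.1, -1.3)

The green capsule was at about (13.4, 6.2) and moved to about (13.5, 4.9).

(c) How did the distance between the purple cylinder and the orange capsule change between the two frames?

-0.7

They were about 4.0 units apart before and 3.3 after — 0.7 units closer together.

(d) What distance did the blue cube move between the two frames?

1.6

From (6.3, 2.9) to (4.9, 2.1), the blue cube covered √(1.4² + 0.8²) ≈ 1.6 units.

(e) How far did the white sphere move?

0.7

The white sphere moved from about (7.5, 5.3) to (7.8, 5.9), a distance of √(0.3² + 0.6²) ≈ 0.7.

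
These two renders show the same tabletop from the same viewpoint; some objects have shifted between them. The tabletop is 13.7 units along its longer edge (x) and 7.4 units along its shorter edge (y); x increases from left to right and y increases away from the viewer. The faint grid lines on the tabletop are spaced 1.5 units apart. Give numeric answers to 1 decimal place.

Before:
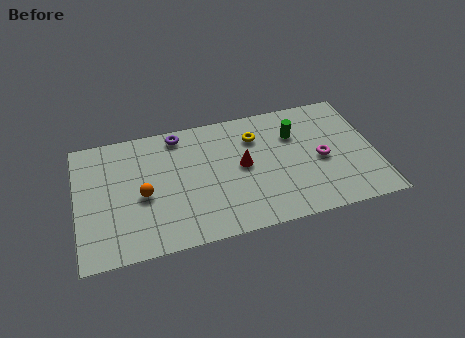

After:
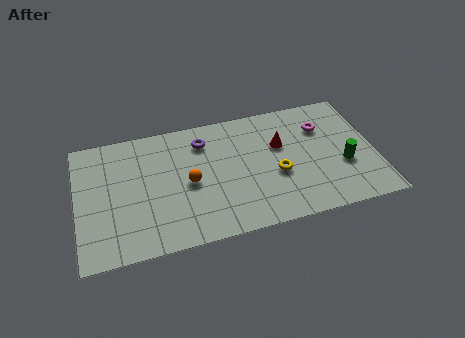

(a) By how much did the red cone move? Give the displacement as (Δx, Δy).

(1.8, 0.8)

From the two frames, the red cone sits at roughly (7.6, 3.9) before and (9.4, 4.7) after.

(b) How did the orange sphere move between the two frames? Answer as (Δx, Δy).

(2.1, 0.2)

From the two frames, the orange sphere sits at roughly (3.0, 3.3) before and (5.1, 3.5) after.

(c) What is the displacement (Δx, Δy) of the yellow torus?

(0.8, -2.5)

The yellow torus was at about (8.3, 5.5) and moved to about (9.1, 3.0).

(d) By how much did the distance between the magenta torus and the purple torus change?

-1.6

Before: roughly 7.1 units apart; after: 5.5. That's 1.6 units closer together.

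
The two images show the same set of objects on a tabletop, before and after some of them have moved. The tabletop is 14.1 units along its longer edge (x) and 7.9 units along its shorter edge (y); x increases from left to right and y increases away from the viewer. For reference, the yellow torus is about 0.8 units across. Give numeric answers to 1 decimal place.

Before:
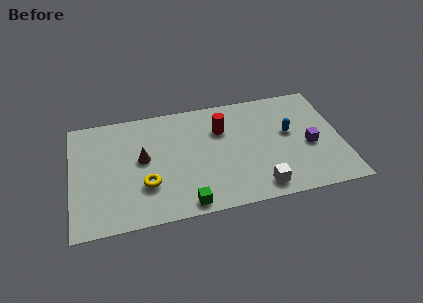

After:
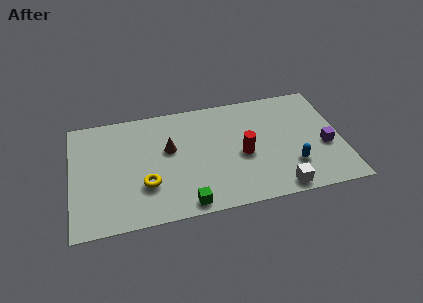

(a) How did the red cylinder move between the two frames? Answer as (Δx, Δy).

(1.0, -2.0)

From the two frames, the red cylinder sits at roughly (7.9, 5.5) before and (8.9, 3.5) after.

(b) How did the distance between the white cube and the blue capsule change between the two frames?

-2.2

The distance was about 3.8 in the first image and 1.6 in the second, so they moved 2.2 units closer together.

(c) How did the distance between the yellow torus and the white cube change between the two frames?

+1.0

The distance was about 6.0 in the first image and 7.0 in the second, so they moved 1.0 units further apart.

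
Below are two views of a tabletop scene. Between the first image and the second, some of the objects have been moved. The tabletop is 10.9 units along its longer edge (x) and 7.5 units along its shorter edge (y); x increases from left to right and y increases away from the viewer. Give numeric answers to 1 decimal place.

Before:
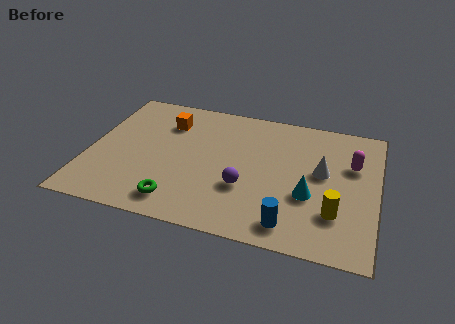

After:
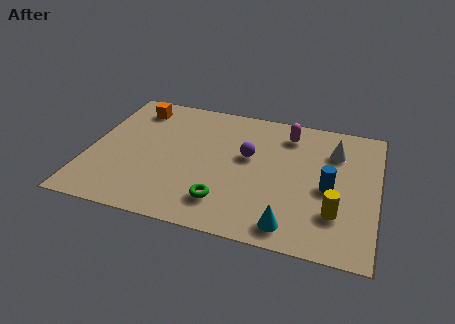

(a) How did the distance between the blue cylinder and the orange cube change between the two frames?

+1.4

The distance was about 6.7 in the first image and 8.1 in the second, so they moved 1.4 units further apart.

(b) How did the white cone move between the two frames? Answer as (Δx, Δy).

(0.4, 1.3)

The white cone started near (8.8, 4.2) and ended near (9.2, 5.5).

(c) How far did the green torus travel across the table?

1.7

The green torus was near (3.6, 1.2) before and (5.3, 1.6) after, so it travelled √(1.7² + 0.4²) ≈ 1.7 units.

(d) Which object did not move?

the yellow cylinder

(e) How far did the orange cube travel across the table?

1.4

From (2.8, 5.6) to (1.5, 6.2), the orange cube covered √(1.3² + 0.6²) ≈ 1.4 units.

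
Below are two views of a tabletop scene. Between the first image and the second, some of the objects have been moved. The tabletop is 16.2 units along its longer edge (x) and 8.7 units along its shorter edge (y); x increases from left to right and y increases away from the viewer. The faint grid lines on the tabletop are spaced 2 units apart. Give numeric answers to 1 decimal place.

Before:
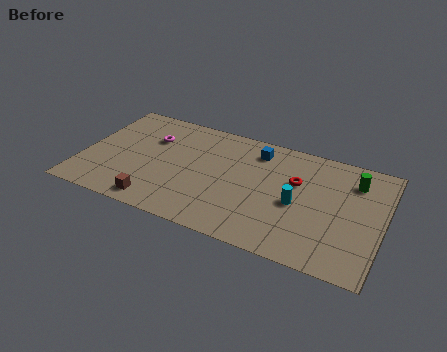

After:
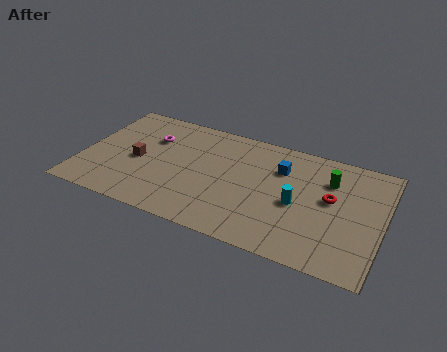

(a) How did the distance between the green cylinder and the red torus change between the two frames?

-1.8

Before: roughly 3.2 units apart; after: 1.4. That's 1.8 units closer together.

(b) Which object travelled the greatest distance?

the brown cube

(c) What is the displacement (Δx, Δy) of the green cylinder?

(-1.3, -0.4)

The green cylinder was at about (14.5, 6.7) and moved to about (13.2, 6.3).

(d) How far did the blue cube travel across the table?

1.7

From (9.2, 7.1) to (10.6, 6.2), the blue cube covered √(1.4² + 0.9²) ≈ 1.7 units.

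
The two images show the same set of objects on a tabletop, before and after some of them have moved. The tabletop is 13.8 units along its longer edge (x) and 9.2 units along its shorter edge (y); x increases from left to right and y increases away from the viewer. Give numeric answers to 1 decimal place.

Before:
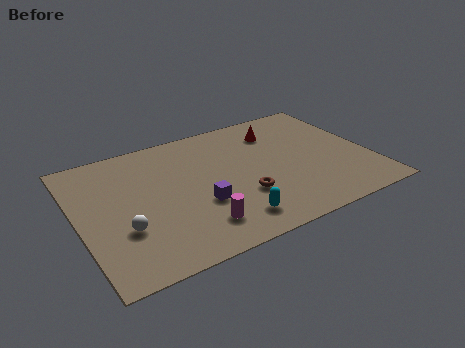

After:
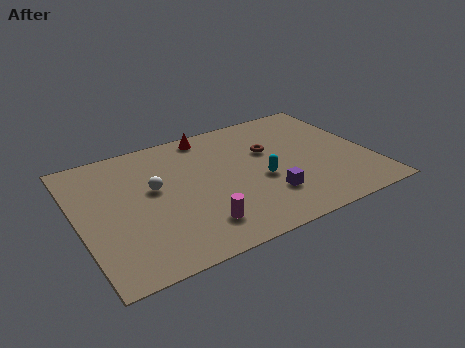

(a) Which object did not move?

the magenta cylinder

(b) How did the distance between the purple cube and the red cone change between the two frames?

+0.3

Before: roughly 5.7 units apart; after: 6.0. That's 0.3 units further apart.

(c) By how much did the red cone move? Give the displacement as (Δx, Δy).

(-3.2, 1.1)

From the two frames, the red cone sits at roughly (9.8, 7.1) before and (6.6, 8.2) after.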